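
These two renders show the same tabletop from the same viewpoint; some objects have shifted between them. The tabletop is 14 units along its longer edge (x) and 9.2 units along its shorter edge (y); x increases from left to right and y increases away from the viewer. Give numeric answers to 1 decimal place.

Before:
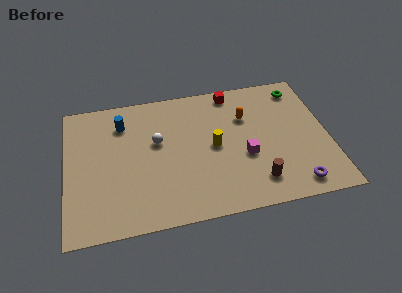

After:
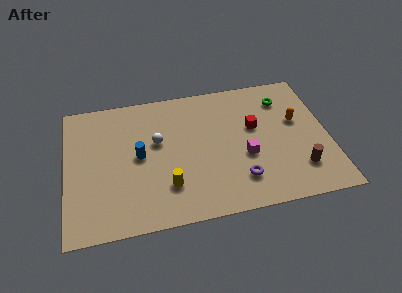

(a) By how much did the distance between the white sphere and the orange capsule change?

+2.6

They were about 4.9 units apart before and 7.5 after — 2.6 units further apart.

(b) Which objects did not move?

the white sphere and the magenta cube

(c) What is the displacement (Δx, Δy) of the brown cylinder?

(2.3, 0.4)

The brown cylinder started near (10.0, 1.8) and ended near (12.3, 2.2).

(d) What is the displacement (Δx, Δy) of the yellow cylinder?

(-2.6, -2.2)

From the two frames, the yellow cylinder sits at roughly (7.9, 4.6) before and (5.3, 2.4) after.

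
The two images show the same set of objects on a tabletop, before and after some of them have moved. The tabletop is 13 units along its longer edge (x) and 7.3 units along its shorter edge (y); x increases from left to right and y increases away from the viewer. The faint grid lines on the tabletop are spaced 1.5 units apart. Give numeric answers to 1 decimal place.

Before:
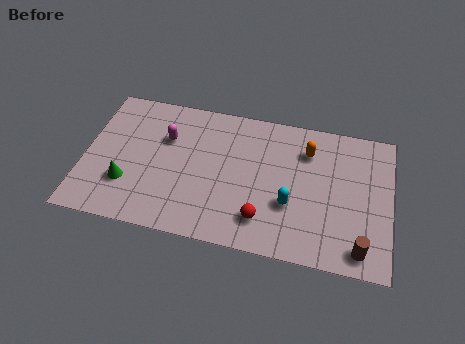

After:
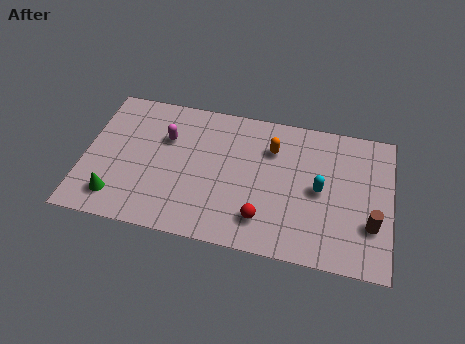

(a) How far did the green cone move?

0.9

The green cone was near (1.9, 2.2) before and (1.5, 1.4) after, so it travelled √(0.4² + 0.8²) ≈ 0.9 units.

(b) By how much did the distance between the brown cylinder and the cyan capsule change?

-0.8

The distance was about 3.4 in the first image and 2.6 in the second, so they moved 0.8 units closer together.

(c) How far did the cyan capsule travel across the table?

1.6

The cyan capsule moved from about (8.8, 2.6) to (10.0, 3.6), a distance of √(1.2² + 1.0²) ≈ 1.6.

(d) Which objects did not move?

the magenta capsule and the red sphere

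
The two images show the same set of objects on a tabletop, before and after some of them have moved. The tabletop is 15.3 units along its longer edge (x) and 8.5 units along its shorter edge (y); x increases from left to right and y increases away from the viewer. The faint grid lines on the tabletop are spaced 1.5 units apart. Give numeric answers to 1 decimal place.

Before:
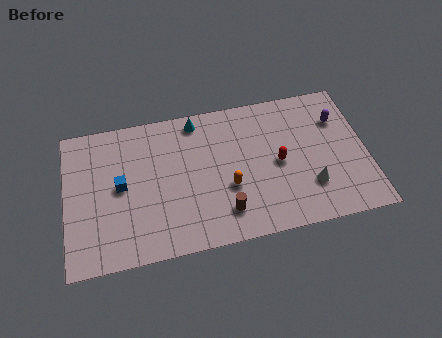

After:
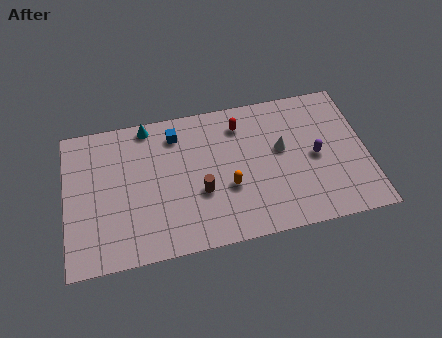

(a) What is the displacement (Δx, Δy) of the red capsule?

(-1.8, 2.7)

The red capsule was at about (10.8, 4.1) and moved to about (9.0, 6.8).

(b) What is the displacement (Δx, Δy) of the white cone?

(-1.3, 2.5)

The white cone started near (12.3, 2.4) and ended near (11.0, 4.9).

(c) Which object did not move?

the orange capsule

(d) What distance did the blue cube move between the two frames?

3.8

The blue cube was near (2.8, 4.4) before and (5.7, 6.9) after, so it travelled √(2.9² + 2.5²) ≈ 3.8 units.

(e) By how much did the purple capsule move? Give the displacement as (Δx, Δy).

(-1.3, -2.0)

The purple capsule started near (14.0, 6.1) and ended near (12.7, 4.1).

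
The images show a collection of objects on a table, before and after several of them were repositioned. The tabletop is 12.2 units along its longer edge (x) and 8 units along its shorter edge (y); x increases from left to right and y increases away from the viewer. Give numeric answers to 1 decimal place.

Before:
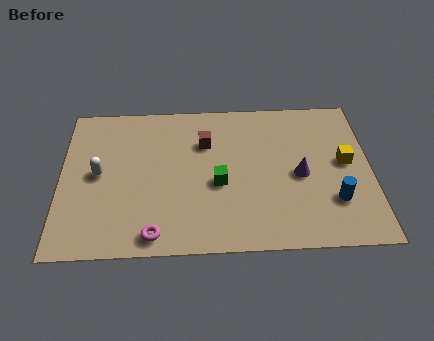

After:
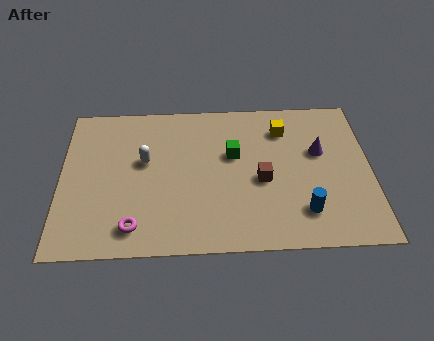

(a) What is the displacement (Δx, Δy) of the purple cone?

(0.8, 1.2)

The purple cone started near (9.4, 3.7) and ended near (10.2, 4.9).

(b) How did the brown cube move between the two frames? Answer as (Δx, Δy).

(2.2, -2.1)

The brown cube started near (5.7, 5.6) and ended near (7.9, 3.5).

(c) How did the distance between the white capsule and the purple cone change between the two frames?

-1.0

The distance was about 7.9 in the first image and 6.9 in the second, so they moved 1.0 units closer together.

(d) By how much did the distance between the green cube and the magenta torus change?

+1.8

They were about 3.5 units apart before and 5.3 after — 1.8 units further apart.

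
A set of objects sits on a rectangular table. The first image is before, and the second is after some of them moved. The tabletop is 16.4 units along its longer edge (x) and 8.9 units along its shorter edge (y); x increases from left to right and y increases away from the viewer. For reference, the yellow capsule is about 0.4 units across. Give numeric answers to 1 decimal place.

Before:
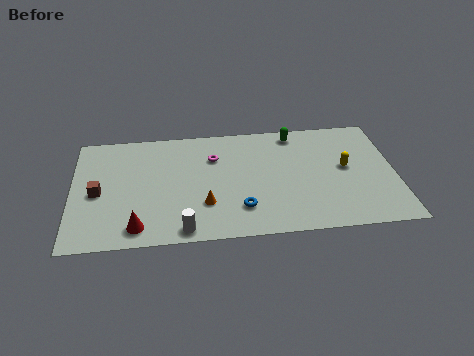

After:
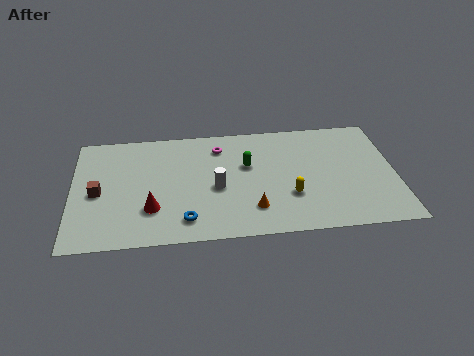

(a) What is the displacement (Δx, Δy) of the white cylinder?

(1.7, 3.0)

The white cylinder started near (5.6, 0.9) and ended near (7.3, 3.9).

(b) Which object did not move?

the brown cube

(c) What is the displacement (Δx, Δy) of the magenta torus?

(0.3, 0.8)

From the two frames, the magenta torus sits at roughly (7.2, 6.3) before and (7.5, 7.1) after.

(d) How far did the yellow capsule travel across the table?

3.5

The yellow capsule moved from about (13.9, 4.8) to (11.0, 2.9), a distance of √(2.9² + 1.9²) ≈ 3.5.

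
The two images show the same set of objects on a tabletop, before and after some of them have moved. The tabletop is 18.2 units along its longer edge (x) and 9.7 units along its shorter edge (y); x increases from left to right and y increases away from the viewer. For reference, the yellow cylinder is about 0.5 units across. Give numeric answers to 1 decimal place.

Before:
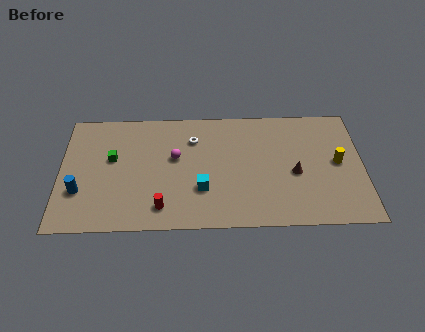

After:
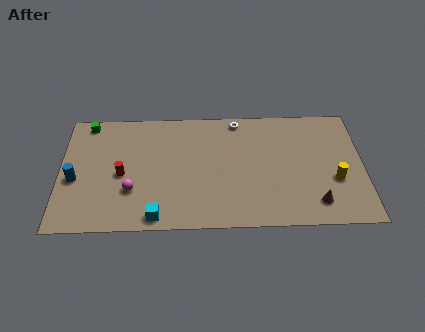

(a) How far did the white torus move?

3.1

The white torus was near (8.0, 7.2) before and (10.7, 8.7) after, so it travelled √(2.7² + 1.5²) ≈ 3.1 units.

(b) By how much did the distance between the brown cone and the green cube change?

+4.2

They were about 11.1 units apart before and 15.3 after — 4.2 units further apart.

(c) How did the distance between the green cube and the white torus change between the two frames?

+4.0

They were about 5.1 units apart before and 9.1 after — 4.0 units further apart.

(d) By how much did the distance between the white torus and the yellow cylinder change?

-1.3

The distance was about 9.0 in the first image and 7.7 in the second, so they moved 1.3 units closer together.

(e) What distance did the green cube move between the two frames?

3.4

The green cube moved from about (3.1, 5.7) to (1.6, 8.7), a distance of √(1.5² + 3.0²) ≈ 3.4.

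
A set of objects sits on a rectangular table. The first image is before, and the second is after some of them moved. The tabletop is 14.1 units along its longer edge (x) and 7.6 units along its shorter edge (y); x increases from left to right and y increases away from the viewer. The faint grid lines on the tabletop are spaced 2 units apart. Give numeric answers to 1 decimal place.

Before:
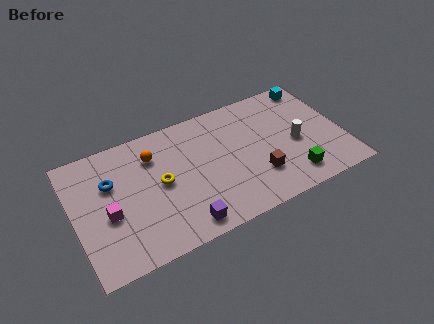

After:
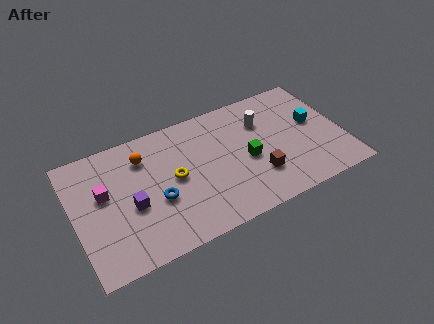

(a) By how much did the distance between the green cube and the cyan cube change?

-1.8

The distance was about 5.6 in the first image and 3.8 in the second, so they moved 1.8 units closer together.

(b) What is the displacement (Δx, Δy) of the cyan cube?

(-0.3, -2.4)

The cyan cube was at about (13.0, 6.7) and moved to about (12.7, 4.3).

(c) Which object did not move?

the brown cube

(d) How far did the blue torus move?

3.0

The blue torus was near (2.0, 5.0) before and (4.2, 3.0) after, so it travelled √(2.2² + 2.0²) ≈ 3.0 units.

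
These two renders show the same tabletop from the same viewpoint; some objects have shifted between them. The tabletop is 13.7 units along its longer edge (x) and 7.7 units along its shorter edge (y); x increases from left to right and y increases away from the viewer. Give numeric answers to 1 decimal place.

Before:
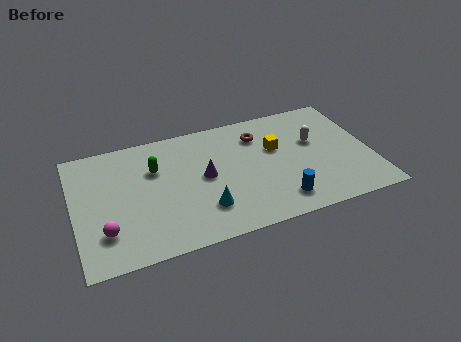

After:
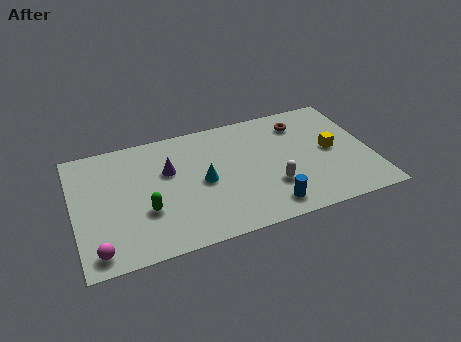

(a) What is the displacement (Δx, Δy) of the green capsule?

(-0.6, -2.5)

From the two frames, the green capsule sits at roughly (3.8, 5.2) before and (3.2, 2.7) after.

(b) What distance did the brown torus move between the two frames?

2.0

The brown torus moved from about (8.7, 5.9) to (10.7, 6.1), a distance of √(2.0² + 0.2²) ≈ 2.0.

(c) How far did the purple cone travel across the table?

1.8

From (6.0, 4.0) to (4.4, 4.9), the purple cone covered √(1.6² + 0.9²) ≈ 1.8 units.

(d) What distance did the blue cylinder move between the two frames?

0.5

From (9.2, 1.4) to (8.7, 1.2), the blue cylinder covered √(0.5² + 0.2²) ≈ 0.5 units.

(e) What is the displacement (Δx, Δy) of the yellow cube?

(2.5, -0.9)

From the two frames, the yellow cube sits at roughly (9.4, 4.8) before and (11.9, 3.9) after.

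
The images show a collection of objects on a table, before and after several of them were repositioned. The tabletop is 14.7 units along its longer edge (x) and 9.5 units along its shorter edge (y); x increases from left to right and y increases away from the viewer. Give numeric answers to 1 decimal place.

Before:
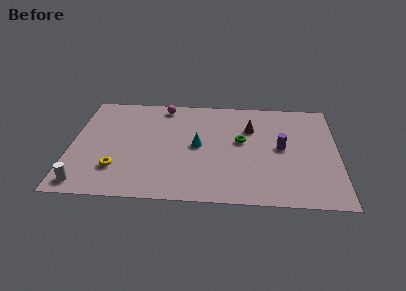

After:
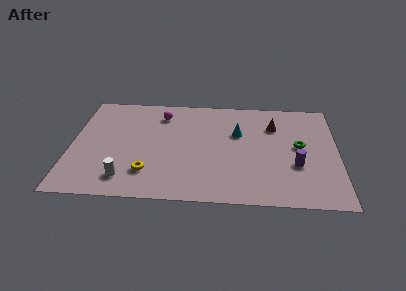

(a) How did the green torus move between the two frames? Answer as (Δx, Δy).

(3.2, -0.3)

From the two frames, the green torus sits at roughly (9.4, 5.4) before and (12.6, 5.1) after.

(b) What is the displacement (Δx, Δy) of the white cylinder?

(2.2, 0.6)

The white cylinder started near (0.9, 1.1) and ended near (3.1, 1.7).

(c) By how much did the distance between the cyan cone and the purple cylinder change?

-0.4

The distance was about 4.6 in the first image and 4.2 in the second, so they moved 0.4 units closer together.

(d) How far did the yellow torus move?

1.7

The yellow torus moved from about (2.6, 2.5) to (4.3, 2.3), a distance of √(1.7² + 0.2²) ≈ 1.7.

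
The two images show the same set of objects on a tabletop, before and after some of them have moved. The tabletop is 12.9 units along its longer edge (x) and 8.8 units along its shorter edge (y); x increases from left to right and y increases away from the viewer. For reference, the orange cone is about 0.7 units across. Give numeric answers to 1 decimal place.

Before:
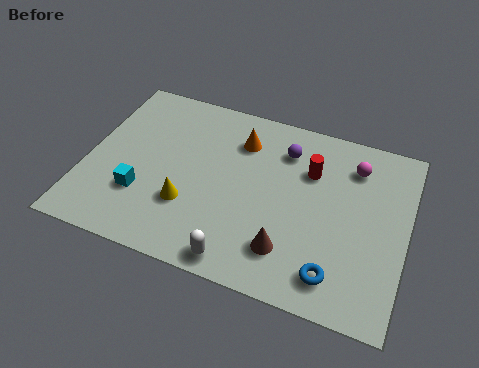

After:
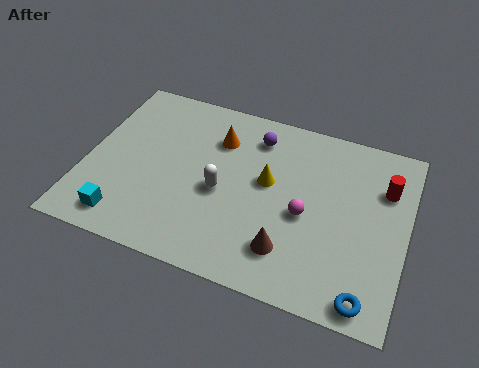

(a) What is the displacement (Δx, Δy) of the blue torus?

(1.3, -0.6)

The blue torus started near (10.3, 1.5) and ended near (11.6, 0.9).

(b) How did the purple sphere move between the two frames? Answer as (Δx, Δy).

(-1.2, 0.3)

From the two frames, the purple sphere sits at roughly (7.8, 6.8) before and (6.6, 7.1) after.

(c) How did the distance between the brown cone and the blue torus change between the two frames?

+1.4

The distance was about 2.0 in the first image and 3.4 in the second, so they moved 1.4 units further apart.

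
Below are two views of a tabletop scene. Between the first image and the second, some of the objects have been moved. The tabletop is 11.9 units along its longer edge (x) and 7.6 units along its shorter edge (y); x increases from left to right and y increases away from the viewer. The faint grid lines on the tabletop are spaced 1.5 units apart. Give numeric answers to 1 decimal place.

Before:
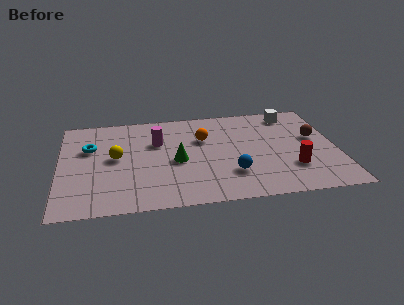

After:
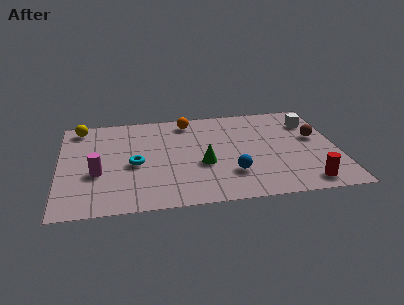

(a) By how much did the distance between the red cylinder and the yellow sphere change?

+3.3

Before: roughly 7.7 units apart; after: 11.0. That's 3.3 units further apart.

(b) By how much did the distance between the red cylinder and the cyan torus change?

-1.4

Before: roughly 9.0 units apart; after: 7.6. That's 1.4 units closer together.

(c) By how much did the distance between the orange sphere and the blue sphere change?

+1.6

They were about 3.1 units apart before and 4.7 after — 1.6 units further apart.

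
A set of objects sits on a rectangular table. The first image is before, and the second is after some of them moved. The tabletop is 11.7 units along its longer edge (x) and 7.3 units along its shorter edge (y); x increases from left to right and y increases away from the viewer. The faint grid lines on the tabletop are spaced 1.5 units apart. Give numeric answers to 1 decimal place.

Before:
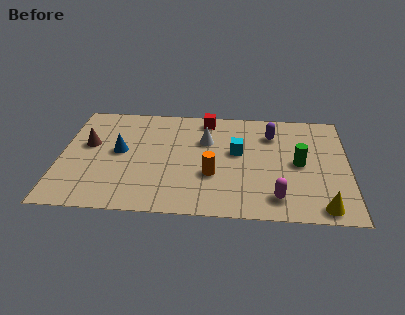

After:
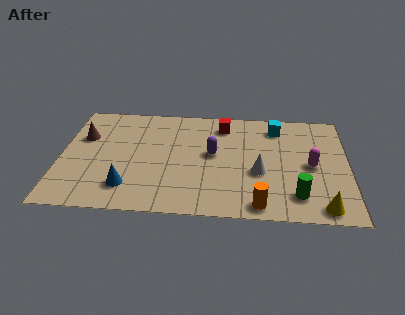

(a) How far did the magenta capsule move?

2.6

From (8.8, 1.3) to (10.2, 3.5), the magenta capsule covered √(1.4² + 2.2²) ≈ 2.6 units.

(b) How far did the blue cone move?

2.3

The blue cone was near (2.4, 3.9) before and (2.8, 1.6) after, so it travelled √(0.4² + 2.3²) ≈ 2.3 units.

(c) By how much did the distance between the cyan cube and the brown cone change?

+1.9

Before: roughly 6.1 units apart; after: 8.0. That's 1.9 units further apart.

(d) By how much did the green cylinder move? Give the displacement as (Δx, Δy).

(-0.1, -2.1)

The green cylinder started near (9.7, 3.6) and ended near (9.6, 1.5).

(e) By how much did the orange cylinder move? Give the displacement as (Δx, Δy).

(1.9, -1.8)

The orange cylinder was at about (6.2, 2.6) and moved to about (8.1, 0.8).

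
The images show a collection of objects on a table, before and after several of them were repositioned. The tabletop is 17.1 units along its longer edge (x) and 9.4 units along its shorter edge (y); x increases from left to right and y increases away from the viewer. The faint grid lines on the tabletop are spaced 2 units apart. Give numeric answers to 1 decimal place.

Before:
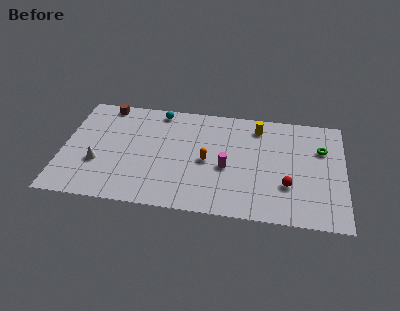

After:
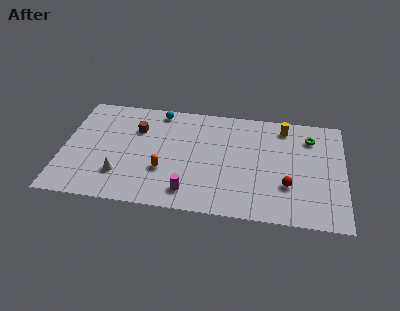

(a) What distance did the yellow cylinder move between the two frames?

1.6

The yellow cylinder moved from about (11.8, 7.8) to (13.4, 8.0), a distance of √(1.6² + 0.2²) ≈ 1.6.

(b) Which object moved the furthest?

the magenta cylinder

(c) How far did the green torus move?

1.1

From (15.7, 6.4) to (15.0, 7.3), the green torus covered √(0.7² + 0.9²) ≈ 1.1 units.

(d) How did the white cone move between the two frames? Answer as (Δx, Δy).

(1.4, -0.8)

From the two frames, the white cone sits at roughly (2.2, 3.3) before and (3.6, 2.5) after.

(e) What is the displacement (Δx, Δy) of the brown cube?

(2.0, -1.9)

From the two frames, the brown cube sits at roughly (2.4, 8.5) before and (4.4, 6.6) after.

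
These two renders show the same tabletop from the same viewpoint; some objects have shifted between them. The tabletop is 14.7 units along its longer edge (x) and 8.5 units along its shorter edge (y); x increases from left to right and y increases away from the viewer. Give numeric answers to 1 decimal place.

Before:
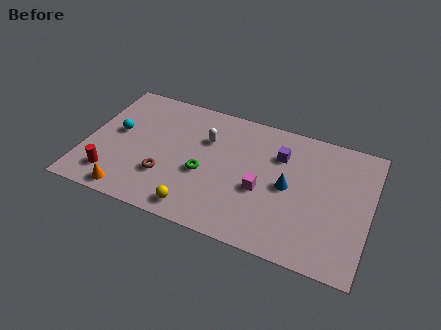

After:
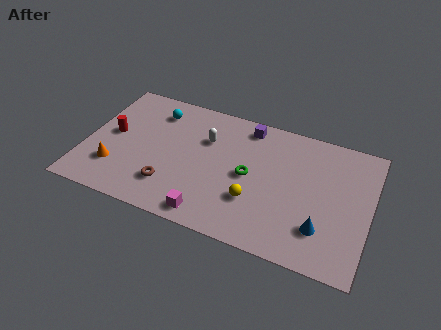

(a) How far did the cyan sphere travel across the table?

2.8

From (1.5, 4.7) to (3.3, 6.8), the cyan sphere covered √(1.8² + 2.1²) ≈ 2.8 units.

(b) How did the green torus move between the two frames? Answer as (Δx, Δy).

(2.3, 0.7)

The green torus was at about (6.2, 3.5) and moved to about (8.5, 4.2).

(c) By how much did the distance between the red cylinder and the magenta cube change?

-1.3

Before: roughly 7.8 units apart; after: 6.5. That's 1.3 units closer together.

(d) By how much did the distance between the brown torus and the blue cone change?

+1.4

Before: roughly 6.4 units apart; after: 7.8. That's 1.4 units further apart.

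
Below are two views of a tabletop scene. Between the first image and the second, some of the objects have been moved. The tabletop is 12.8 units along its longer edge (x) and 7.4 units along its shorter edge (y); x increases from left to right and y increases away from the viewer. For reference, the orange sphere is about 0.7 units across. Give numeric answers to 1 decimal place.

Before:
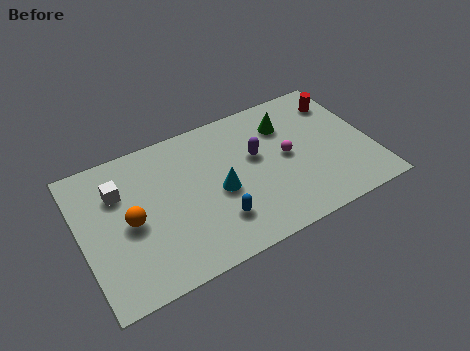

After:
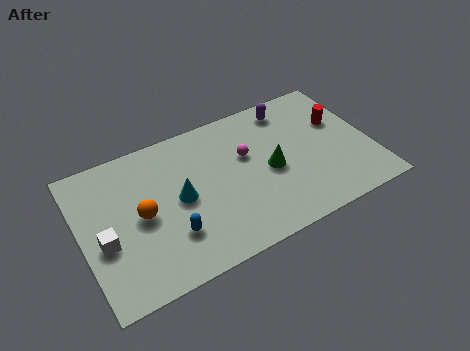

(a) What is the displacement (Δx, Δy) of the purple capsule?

(1.8, 1.9)

From the two frames, the purple capsule sits at roughly (7.8, 4.4) before and (9.6, 6.3) after.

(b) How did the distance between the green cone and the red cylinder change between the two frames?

+1.0

They were about 2.5 units apart before and 3.5 after — 1.0 units further apart.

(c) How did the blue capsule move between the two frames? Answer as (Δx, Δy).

(-2.0, 0.2)

From the two frames, the blue capsule sits at roughly (5.7, 1.9) before and (3.7, 2.1) after.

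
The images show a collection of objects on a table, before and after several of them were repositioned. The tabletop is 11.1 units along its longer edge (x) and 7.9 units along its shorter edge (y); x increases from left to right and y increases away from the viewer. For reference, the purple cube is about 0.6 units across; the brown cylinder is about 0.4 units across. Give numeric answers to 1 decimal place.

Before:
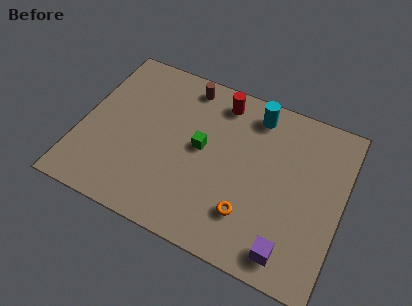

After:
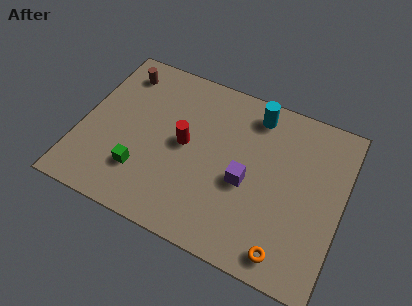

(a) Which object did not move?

the cyan cylinder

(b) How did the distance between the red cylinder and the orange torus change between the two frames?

+0.6

The distance was about 5.0 in the first image and 5.6 in the second, so they moved 0.6 units further apart.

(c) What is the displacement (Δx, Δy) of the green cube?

(-2.3, -2.1)

The green cube was at about (5.1, 4.2) and moved to about (2.8, 2.1).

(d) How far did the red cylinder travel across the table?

2.9

From (5.6, 6.7) to (4.4, 4.1), the red cylinder covered √(1.2² + 2.6²) ≈ 2.9 units.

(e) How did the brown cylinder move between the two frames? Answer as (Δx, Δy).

(-2.8, -0.4)

The brown cylinder was at about (4.1, 6.9) and moved to about (1.3, 6.5).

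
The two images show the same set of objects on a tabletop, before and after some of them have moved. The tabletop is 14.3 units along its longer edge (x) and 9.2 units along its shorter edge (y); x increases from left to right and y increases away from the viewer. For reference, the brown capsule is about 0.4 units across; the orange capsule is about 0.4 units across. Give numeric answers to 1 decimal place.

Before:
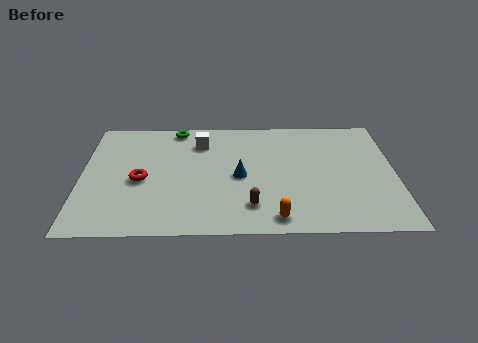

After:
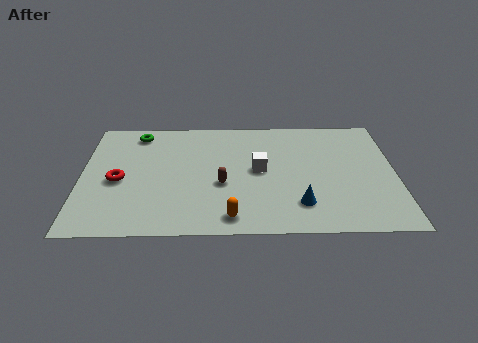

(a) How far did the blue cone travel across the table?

3.5

The blue cone was near (7.2, 4.3) before and (9.9, 2.1) after, so it travelled √(2.7² + 2.2²) ≈ 3.5 units.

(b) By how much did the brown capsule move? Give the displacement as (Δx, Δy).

(-1.3, 1.7)

From the two frames, the brown capsule sits at roughly (7.7, 2.0) before and (6.4, 3.7) after.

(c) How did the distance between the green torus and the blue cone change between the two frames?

+4.5

The distance was about 4.9 in the first image and 9.4 in the second, so they moved 4.5 units further apart.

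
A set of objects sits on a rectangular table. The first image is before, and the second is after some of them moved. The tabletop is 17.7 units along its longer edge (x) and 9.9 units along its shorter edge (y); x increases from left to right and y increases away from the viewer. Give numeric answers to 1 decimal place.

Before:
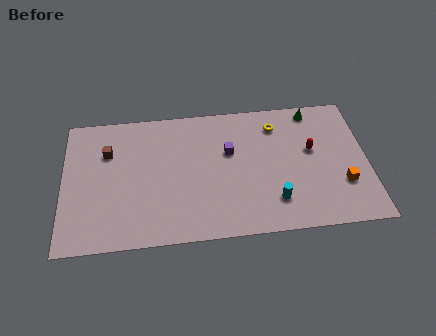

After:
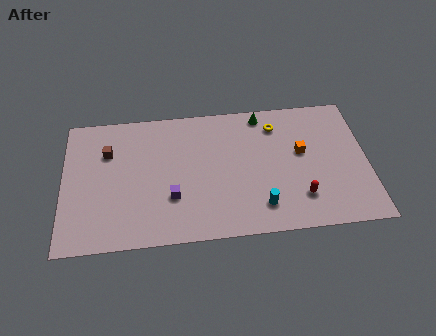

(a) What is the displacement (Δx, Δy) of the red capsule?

(-0.8, -3.4)

The red capsule was at about (14.5, 5.8) and moved to about (13.7, 2.4).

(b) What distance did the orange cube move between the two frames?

3.5

From (16.2, 3.1) to (13.9, 5.7), the orange cube covered √(2.3² + 2.6²) ≈ 3.5 units.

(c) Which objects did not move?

the brown cube and the yellow torus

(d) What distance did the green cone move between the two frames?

3.0

The green cone was near (14.7, 8.8) before and (11.7, 8.8) after, so it travelled √(3.0² + 0.0²) ≈ 3.0 units.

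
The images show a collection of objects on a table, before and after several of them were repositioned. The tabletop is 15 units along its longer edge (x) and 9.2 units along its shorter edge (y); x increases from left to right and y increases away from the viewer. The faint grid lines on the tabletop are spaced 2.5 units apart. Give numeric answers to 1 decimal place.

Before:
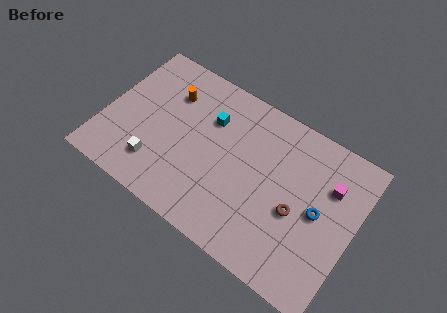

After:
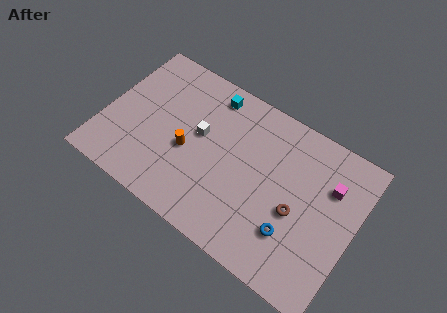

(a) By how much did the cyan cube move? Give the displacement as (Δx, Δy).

(-0.2, 1.5)

The cyan cube started near (6.0, 6.4) and ended near (5.8, 7.9).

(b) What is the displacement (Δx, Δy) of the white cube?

(2.1, 3.1)

The white cube was at about (3.5, 2.1) and moved to about (5.6, 5.2).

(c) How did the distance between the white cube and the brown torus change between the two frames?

-2.2

They were about 8.4 units apart before and 6.2 after — 2.2 units closer together.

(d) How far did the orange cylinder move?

3.2

The orange cylinder was near (3.5, 6.7) before and (5.1, 3.9) after, so it travelled √(1.6² + 2.8²) ≈ 3.2 units.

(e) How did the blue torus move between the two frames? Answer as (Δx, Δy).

(-1.2, -2.0)

From the two frames, the blue torus sits at roughly (12.9, 4.6) before and (11.7, 2.6) after.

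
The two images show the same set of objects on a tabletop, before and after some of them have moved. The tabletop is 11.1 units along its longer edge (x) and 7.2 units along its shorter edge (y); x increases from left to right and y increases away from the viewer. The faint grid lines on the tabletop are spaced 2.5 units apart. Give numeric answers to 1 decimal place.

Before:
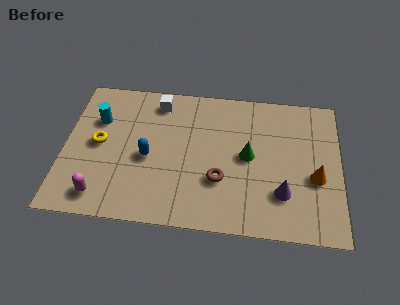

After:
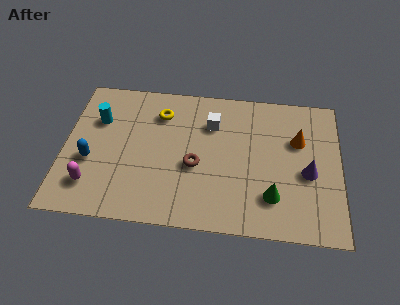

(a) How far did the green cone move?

2.1

The green cone was near (7.4, 3.7) before and (8.4, 1.8) after, so it travelled √(1.0² + 1.9²) ≈ 2.1 units.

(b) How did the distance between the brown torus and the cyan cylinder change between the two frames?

-1.2

Before: roughly 5.6 units apart; after: 4.4. That's 1.2 units closer together.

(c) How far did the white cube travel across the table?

2.4

The white cube was near (3.7, 6.1) before and (5.9, 5.2) after, so it travelled √(2.2² + 0.9²) ≈ 2.4 units.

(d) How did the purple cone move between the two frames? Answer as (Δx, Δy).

(1.0, 1.1)

The purple cone was at about (8.8, 2.0) and moved to about (9.8, 3.1).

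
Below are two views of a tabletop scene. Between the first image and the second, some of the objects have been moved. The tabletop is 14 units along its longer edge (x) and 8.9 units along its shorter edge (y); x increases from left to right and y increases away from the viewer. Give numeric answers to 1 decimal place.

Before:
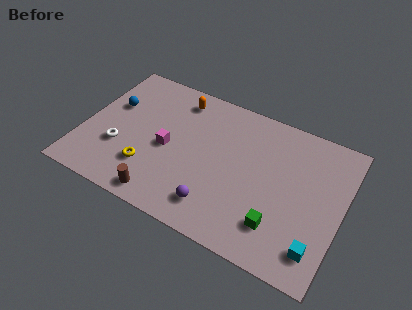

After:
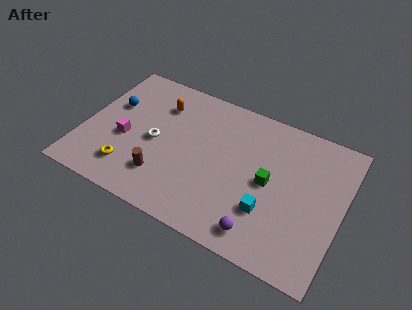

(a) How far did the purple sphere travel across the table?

2.5

From (7.6, 1.7) to (10.1, 1.3), the purple sphere covered √(2.5² + 0.4²) ≈ 2.5 units.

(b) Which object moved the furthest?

the cyan cube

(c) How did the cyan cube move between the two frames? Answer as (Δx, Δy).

(-2.7, 1.0)

The cyan cube started near (13.0, 1.7) and ended near (10.3, 2.7).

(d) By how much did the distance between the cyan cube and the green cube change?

-0.4

The distance was about 2.1 in the first image and 1.7 in the second, so they moved 0.4 units closer together.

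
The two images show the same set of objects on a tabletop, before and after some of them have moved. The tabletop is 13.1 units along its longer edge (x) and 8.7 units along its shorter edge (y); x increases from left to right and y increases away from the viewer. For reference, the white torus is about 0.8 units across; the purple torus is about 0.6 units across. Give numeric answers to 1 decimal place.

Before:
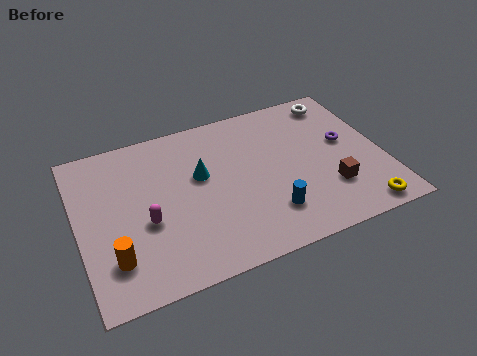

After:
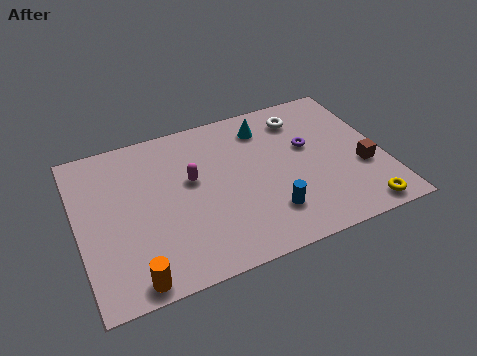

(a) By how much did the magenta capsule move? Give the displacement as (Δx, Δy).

(2.1, 1.6)

The magenta capsule was at about (2.8, 3.5) and moved to about (4.9, 5.1).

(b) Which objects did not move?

the yellow torus and the blue cylinder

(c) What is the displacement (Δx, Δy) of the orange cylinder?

(0.7, -1.3)

The orange cylinder started near (1.3, 2.1) and ended near (2.0, 0.8).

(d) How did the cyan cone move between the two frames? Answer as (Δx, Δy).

(3.0, 1.8)

From the two frames, the cyan cone sits at roughly (5.3, 5.2) before and (8.3, 7.0) after.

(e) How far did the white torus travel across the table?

1.8

The white torus was near (11.6, 7.5) before and (9.9, 7.0) after, so it travelled √(1.7² + 0.5²) ≈ 1.8 units.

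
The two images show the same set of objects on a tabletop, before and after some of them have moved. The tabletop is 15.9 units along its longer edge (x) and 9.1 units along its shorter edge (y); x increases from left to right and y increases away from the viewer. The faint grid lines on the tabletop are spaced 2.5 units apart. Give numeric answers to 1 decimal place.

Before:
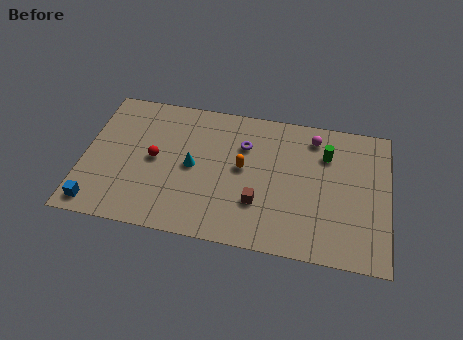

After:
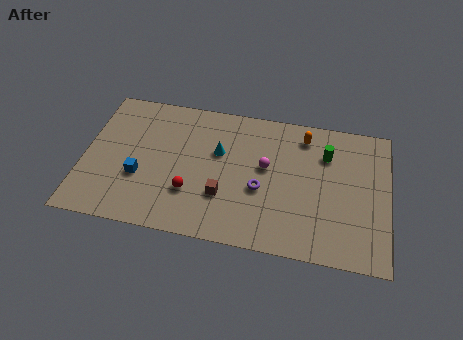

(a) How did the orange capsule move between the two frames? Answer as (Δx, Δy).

(3.1, 2.7)

The orange capsule was at about (8.3, 4.9) and moved to about (11.4, 7.6).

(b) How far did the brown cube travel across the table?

1.8

The brown cube moved from about (9.2, 2.8) to (7.4, 2.9), a distance of √(1.8² + 0.1²) ≈ 1.8.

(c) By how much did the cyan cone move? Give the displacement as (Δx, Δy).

(1.3, 1.2)

The cyan cone started near (5.7, 4.5) and ended near (7.0, 5.7).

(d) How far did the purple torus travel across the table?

2.9

From (8.3, 6.4) to (9.3, 3.7), the purple torus covered √(1.0² + 2.7²) ≈ 2.9 units.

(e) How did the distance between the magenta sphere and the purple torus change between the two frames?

-2.3

The distance was about 3.8 in the first image and 1.5 in the second, so they moved 2.3 units closer together.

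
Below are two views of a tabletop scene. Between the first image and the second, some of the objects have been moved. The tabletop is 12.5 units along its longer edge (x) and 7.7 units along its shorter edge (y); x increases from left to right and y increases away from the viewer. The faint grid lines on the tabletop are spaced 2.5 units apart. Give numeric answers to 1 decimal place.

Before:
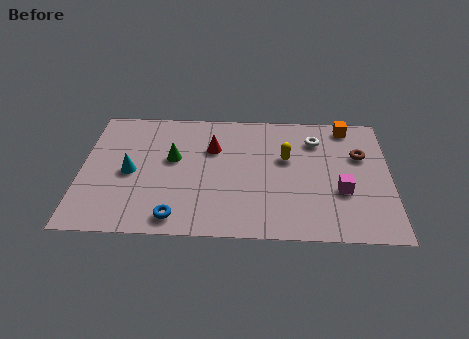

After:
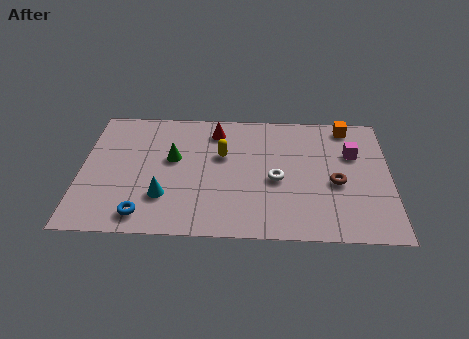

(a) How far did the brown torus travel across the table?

2.0

From (11.3, 5.0) to (10.3, 3.3), the brown torus covered √(1.0² + 1.7²) ≈ 2.0 units.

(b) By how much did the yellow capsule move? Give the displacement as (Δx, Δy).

(-2.6, 0.1)

The yellow capsule started near (8.3, 4.7) and ended near (5.7, 4.8).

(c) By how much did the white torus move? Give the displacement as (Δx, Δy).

(-1.6, -2.5)

From the two frames, the white torus sits at roughly (9.5, 5.9) before and (7.9, 3.4) after.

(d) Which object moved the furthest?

the white torus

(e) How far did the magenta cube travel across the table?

2.4

From (10.5, 2.8) to (11.0, 5.1), the magenta cube covered √(0.5² + 2.3²) ≈ 2.4 units.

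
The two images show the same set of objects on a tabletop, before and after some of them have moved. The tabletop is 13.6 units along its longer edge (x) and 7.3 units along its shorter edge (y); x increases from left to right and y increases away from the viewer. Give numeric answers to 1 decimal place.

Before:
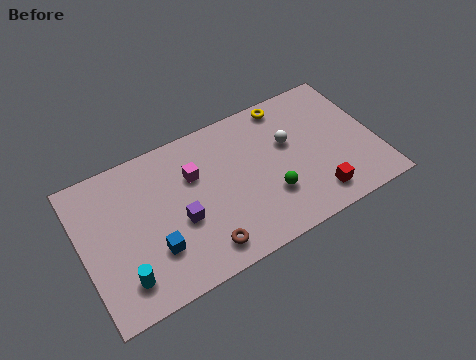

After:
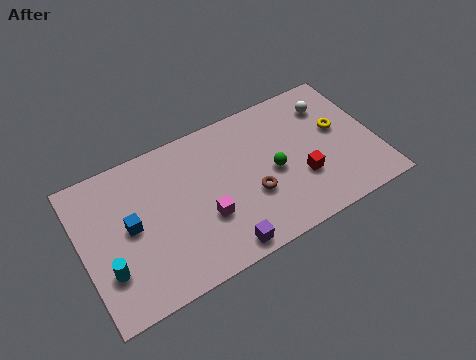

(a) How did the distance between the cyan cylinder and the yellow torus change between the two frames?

+1.5

They were about 9.7 units apart before and 11.2 after — 1.5 units further apart.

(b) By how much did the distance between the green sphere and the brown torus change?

-2.2

They were about 3.5 units apart before and 1.3 after — 2.2 units closer together.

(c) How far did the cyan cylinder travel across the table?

0.9

From (1.6, 1.5) to (1.0, 2.2), the cyan cylinder covered √(0.6² + 0.7²) ≈ 0.9 units.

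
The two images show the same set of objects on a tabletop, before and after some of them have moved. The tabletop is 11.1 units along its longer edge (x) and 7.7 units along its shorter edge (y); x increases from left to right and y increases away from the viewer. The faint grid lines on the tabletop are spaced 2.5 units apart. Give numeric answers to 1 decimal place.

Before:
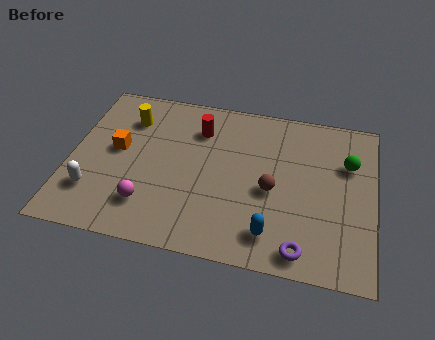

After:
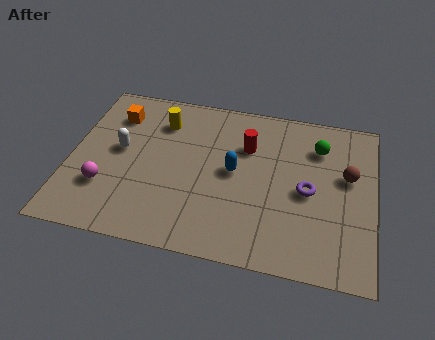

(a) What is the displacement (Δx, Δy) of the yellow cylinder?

(1.2, 0.1)

The yellow cylinder was at about (2.0, 5.8) and moved to about (3.2, 5.9).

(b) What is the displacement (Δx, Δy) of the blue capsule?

(-1.5, 2.6)

The blue capsule was at about (7.5, 1.4) and moved to about (6.0, 4.0).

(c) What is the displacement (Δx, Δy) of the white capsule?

(0.8, 2.2)

The white capsule was at about (1.0, 2.0) and moved to about (1.8, 4.2).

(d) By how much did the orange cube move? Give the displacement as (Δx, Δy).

(-0.2, 1.7)

The orange cube was at about (1.7, 4.2) and moved to about (1.5, 5.9).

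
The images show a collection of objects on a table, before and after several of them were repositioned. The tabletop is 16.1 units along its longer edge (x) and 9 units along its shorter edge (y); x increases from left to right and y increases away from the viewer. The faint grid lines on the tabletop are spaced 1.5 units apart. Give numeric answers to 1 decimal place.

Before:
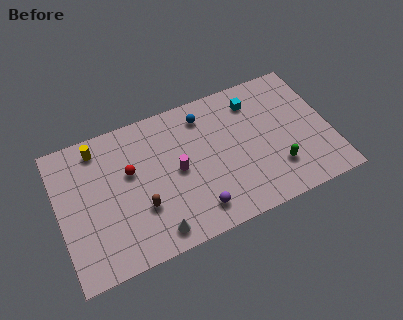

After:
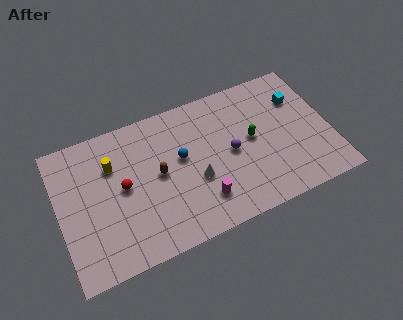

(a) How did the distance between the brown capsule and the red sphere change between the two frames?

-0.4

They were about 2.5 units apart before and 2.1 after — 0.4 units closer together.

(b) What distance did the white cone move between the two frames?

3.5

The white cone was near (5.3, 1.2) before and (8.0, 3.5) after, so it travelled √(2.7² + 2.3²) ≈ 3.5 units.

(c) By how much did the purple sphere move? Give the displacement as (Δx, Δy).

(2.4, 2.8)

The purple sphere was at about (7.8, 1.6) and moved to about (10.2, 4.4).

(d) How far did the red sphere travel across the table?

0.9

The red sphere moved from about (4.3, 5.5) to (3.8, 4.7), a distance of √(0.5² + 0.8²) ≈ 0.9.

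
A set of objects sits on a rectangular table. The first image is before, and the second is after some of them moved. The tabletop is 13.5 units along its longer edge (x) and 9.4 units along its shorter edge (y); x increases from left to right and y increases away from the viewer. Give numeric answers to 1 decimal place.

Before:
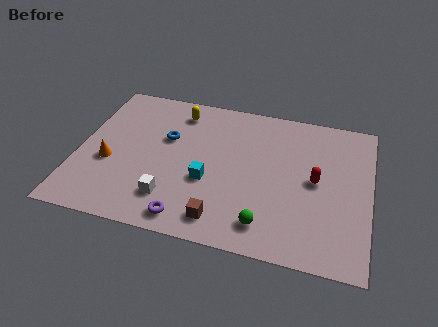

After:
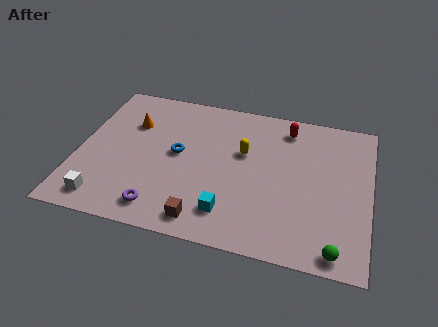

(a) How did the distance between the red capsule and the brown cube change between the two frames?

+2.2

The distance was about 5.3 in the first image and 7.5 in the second, so they moved 2.2 units further apart.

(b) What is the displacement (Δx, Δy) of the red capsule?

(-1.5, 3.1)

The red capsule was at about (11.0, 4.8) and moved to about (9.5, 7.9).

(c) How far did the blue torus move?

1.1

The blue torus was near (4.0, 5.9) before and (4.6, 5.0) after, so it travelled √(0.6² + 0.9²) ≈ 1.1 units.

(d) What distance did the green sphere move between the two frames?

3.3

The green sphere was near (8.9, 1.6) before and (12.1, 0.9) after, so it travelled √(3.2² + 0.7²) ≈ 3.3 units.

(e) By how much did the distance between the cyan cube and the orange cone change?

+2.1

They were about 4.6 units apart before and 6.7 after — 2.1 units further apart.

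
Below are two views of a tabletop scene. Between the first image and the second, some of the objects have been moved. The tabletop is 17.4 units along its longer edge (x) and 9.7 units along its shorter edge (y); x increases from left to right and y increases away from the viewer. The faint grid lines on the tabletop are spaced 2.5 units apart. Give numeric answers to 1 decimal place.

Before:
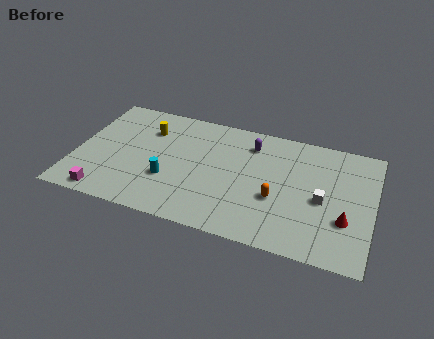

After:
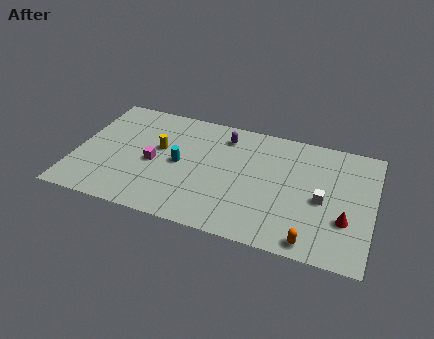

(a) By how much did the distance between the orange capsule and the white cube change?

+0.7

They were about 2.7 units apart before and 3.4 after — 0.7 units further apart.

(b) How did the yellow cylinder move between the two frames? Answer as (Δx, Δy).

(0.8, -1.4)

The yellow cylinder was at about (4.0, 7.1) and moved to about (4.8, 5.7).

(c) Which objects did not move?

the white cube and the red cone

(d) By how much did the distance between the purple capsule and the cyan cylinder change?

-2.4

They were about 6.3 units apart before and 3.9 after — 2.4 units closer together.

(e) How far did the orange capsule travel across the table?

3.5

The orange capsule moved from about (11.9, 3.7) to (14.1, 1.0), a distance of √(2.2² + 2.7²) ≈ 3.5.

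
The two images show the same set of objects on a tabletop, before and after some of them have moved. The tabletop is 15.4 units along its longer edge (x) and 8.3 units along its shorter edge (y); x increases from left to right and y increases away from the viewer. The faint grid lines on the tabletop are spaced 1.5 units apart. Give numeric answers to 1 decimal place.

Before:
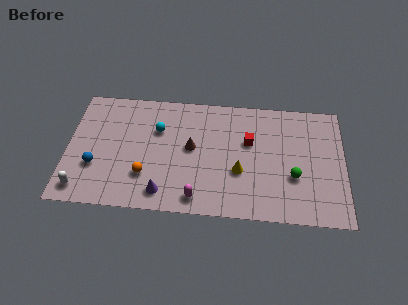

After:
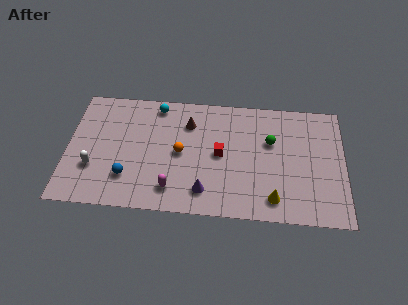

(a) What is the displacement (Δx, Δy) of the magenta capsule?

(-1.4, 0.5)

The magenta capsule started near (7.3, 1.1) and ended near (5.9, 1.6).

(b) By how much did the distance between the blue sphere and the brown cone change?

-0.4

They were about 5.6 units apart before and 5.2 after — 0.4 units closer together.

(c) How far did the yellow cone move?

2.5

The yellow cone moved from about (9.6, 3.1) to (11.5, 1.4), a distance of √(1.9² + 1.7²) ≈ 2.5.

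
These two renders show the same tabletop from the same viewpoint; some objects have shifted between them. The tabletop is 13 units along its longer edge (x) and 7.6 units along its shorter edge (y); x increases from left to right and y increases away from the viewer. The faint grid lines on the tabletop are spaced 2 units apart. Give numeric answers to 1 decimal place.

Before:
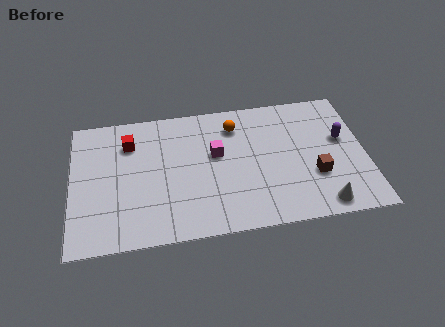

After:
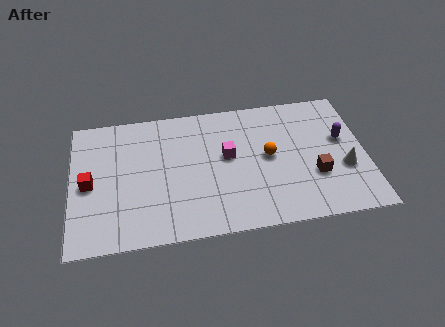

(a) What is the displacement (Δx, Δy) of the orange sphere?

(1.4, -2.0)

The orange sphere was at about (7.3, 6.0) and moved to about (8.7, 4.0).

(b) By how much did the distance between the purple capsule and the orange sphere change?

-1.6

Before: roughly 4.9 units apart; after: 3.3. That's 1.6 units closer together.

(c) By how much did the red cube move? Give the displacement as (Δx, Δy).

(-1.8, -2.1)

The red cube started near (2.6, 5.7) and ended near (0.8, 3.6).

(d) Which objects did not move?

the purple capsule and the brown cube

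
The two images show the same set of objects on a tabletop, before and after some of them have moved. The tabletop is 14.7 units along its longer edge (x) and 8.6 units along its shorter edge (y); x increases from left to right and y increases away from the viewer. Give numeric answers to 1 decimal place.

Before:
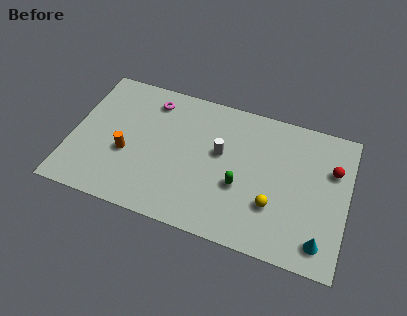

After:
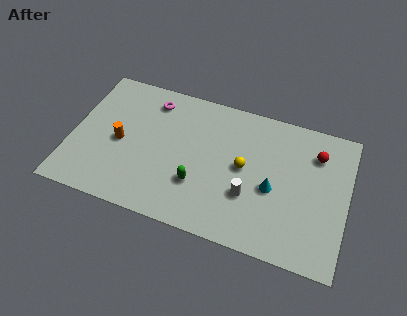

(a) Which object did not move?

the magenta torus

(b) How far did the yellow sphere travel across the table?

2.5

The yellow sphere moved from about (10.9, 2.7) to (9.2, 4.5), a distance of √(1.7² + 1.8²) ≈ 2.5.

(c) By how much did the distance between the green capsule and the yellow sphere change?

+1.0

Before: roughly 1.9 units apart; after: 2.9. That's 1.0 units further apart.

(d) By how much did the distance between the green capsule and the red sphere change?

+1.8

They were about 5.3 units apart before and 7.1 after — 1.8 units further apart.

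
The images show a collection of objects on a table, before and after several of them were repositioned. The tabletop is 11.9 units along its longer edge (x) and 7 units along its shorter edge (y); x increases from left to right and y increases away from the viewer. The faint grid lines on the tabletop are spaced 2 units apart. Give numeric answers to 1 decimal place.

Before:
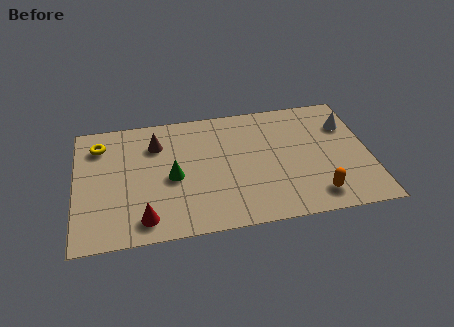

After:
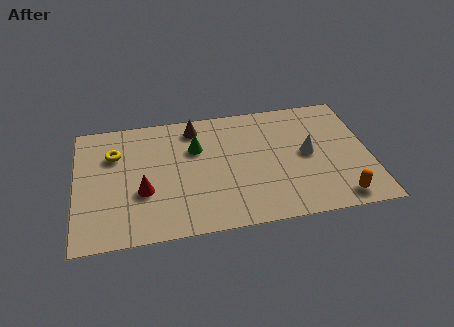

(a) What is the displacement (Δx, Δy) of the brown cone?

(1.6, 0.7)

The brown cone was at about (3.3, 5.2) and moved to about (4.9, 5.9).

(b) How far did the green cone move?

1.8

The green cone moved from about (3.9, 3.2) to (4.9, 4.7), a distance of √(1.0² + 1.5²) ≈ 1.8.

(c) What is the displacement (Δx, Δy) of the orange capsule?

(0.9, -0.3)

The orange capsule was at about (9.6, 1.2) and moved to about (10.5, 0.9).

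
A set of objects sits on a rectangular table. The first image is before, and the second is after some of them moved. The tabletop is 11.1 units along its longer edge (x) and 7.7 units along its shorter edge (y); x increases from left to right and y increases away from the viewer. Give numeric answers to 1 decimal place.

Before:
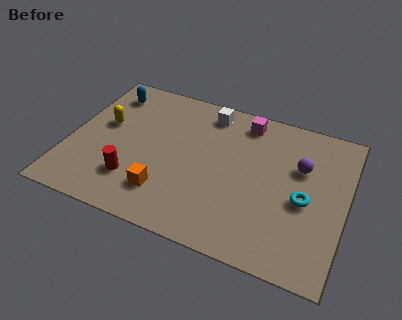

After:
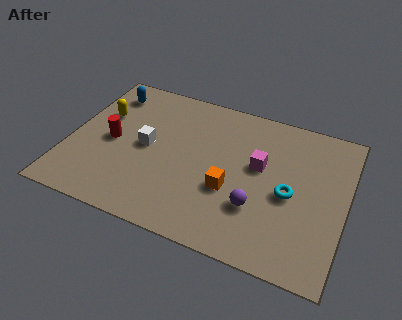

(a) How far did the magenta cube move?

2.2

The magenta cube moved from about (6.8, 6.6) to (7.6, 4.5), a distance of √(0.8² + 2.1²) ≈ 2.2.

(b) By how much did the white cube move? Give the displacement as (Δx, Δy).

(-2.2, -2.7)

The white cube was at about (5.3, 6.6) and moved to about (3.1, 3.9).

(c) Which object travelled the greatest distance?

the white cube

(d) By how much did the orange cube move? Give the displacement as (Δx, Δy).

(2.5, 1.1)

From the two frames, the orange cube sits at roughly (4.1, 1.8) before and (6.6, 2.9) after.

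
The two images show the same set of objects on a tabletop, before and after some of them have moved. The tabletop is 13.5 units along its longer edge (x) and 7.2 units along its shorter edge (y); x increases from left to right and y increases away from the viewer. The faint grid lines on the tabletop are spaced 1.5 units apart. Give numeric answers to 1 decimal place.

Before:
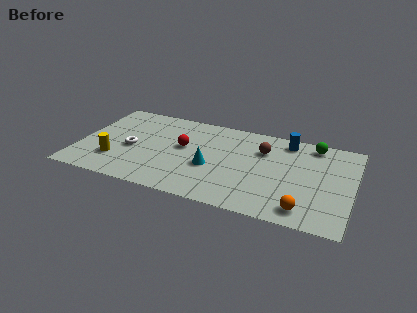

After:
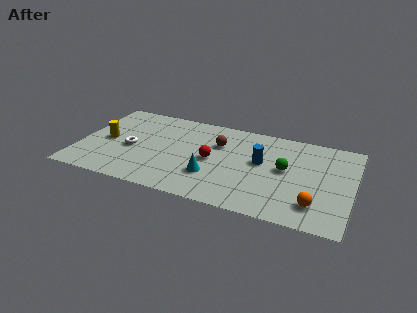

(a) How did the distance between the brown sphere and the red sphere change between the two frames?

-2.6

They were about 4.0 units apart before and 1.4 after — 2.6 units closer together.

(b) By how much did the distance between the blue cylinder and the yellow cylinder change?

-1.5

The distance was about 9.2 in the first image and 7.7 in the second, so they moved 1.5 units closer together.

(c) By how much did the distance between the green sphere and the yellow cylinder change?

-1.5

They were about 10.4 units apart before and 8.9 after — 1.5 units closer together.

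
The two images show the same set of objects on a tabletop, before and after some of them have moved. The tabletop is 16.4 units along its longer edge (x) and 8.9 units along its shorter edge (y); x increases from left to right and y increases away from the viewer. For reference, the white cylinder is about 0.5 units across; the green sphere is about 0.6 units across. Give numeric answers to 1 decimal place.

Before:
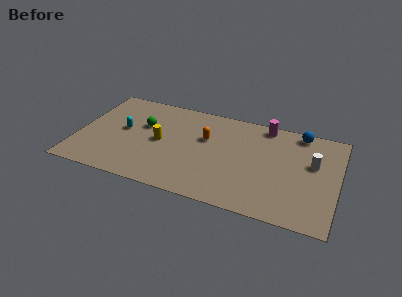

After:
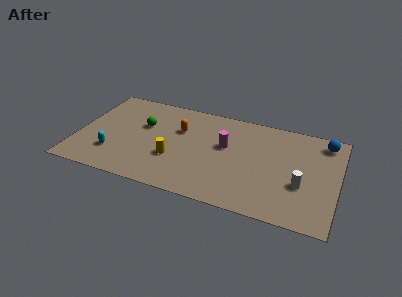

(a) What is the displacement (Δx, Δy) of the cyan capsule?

(-0.4, -2.4)

The cyan capsule was at about (2.8, 4.8) and moved to about (2.4, 2.4).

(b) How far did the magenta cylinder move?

3.5

From (11.6, 8.0) to (9.3, 5.3), the magenta cylinder covered √(2.3² + 2.7²) ≈ 3.5 units.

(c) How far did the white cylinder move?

2.2

From (14.8, 5.4) to (14.2, 3.3), the white cylinder covered √(0.6² + 2.1²) ≈ 2.2 units.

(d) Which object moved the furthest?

the magenta cylinder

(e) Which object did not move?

the green sphere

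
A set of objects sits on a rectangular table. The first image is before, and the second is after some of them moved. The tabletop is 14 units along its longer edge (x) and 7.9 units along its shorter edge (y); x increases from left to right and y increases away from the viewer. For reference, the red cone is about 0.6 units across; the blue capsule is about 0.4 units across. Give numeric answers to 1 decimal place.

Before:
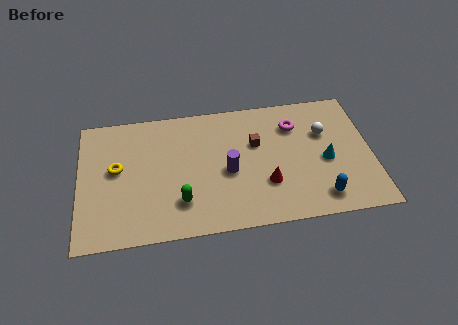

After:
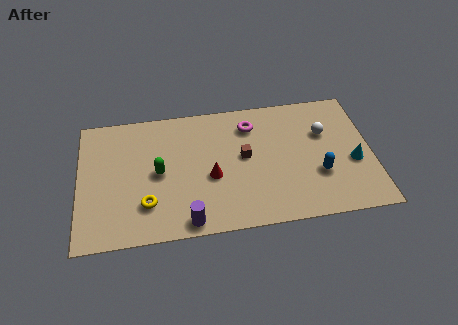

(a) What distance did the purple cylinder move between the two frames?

3.4

From (7.1, 3.5) to (5.1, 0.8), the purple cylinder covered √(2.0² + 2.7²) ≈ 3.4 units.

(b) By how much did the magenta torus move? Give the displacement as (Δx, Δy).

(-2.1, 0.3)

From the two frames, the magenta torus sits at roughly (10.4, 5.9) before and (8.3, 6.2) after.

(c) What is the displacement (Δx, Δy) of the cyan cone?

(1.3, -0.3)

The cyan cone started near (11.8, 3.5) and ended near (13.1, 3.2).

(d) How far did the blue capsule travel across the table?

1.4

From (11.4, 1.3) to (11.4, 2.7), the blue capsule covered √(0.0² + 1.4²) ≈ 1.4 units.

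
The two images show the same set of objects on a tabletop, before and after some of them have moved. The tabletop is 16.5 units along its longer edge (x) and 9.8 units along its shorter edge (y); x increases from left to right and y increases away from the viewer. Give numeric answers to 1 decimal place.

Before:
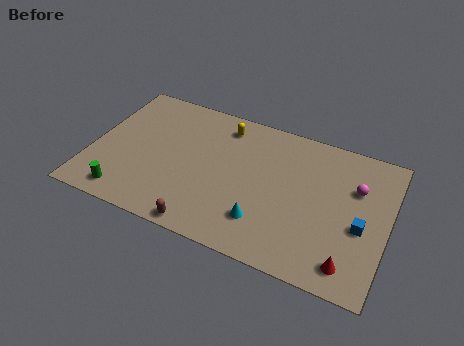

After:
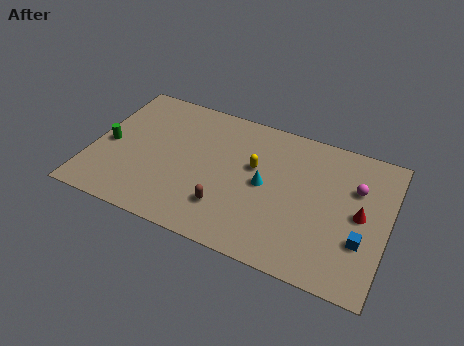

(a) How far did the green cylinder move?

3.5

From (2.3, 1.3) to (0.9, 4.5), the green cylinder covered √(1.4² + 3.2²) ≈ 3.5 units.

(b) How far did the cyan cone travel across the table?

2.5

The cyan cone moved from about (9.9, 2.4) to (9.7, 4.9), a distance of √(0.2² + 2.5²) ≈ 2.5.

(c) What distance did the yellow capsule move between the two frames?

3.0

The yellow capsule was near (7.0, 8.2) before and (9.0, 5.9) after, so it travelled √(2.0² + 2.3²) ≈ 3.0 units.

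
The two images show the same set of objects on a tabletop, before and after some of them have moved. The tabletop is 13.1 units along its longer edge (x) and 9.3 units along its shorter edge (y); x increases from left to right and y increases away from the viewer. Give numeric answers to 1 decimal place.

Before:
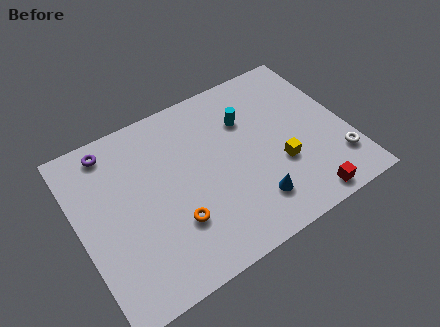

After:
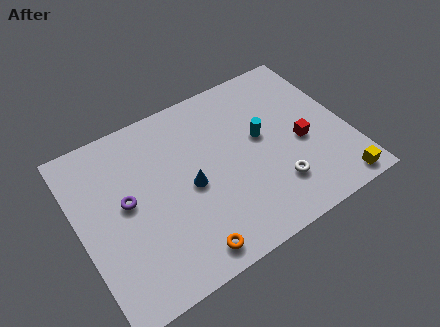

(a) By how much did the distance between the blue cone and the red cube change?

+2.9

The distance was about 2.6 in the first image and 5.5 in the second, so they moved 2.9 units further apart.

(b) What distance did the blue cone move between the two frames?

3.5

The blue cone moved from about (8.0, 2.0) to (5.3, 4.3), a distance of √(2.7² + 2.3²) ≈ 3.5.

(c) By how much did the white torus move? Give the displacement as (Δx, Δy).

(-3.1, 0.1)

From the two frames, the white torus sits at roughly (12.3, 2.2) before and (9.2, 2.3) after.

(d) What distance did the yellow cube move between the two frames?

3.4

The yellow cube moved from about (9.6, 3.3) to (12.0, 0.9), a distance of √(2.4² + 2.4²) ≈ 3.4.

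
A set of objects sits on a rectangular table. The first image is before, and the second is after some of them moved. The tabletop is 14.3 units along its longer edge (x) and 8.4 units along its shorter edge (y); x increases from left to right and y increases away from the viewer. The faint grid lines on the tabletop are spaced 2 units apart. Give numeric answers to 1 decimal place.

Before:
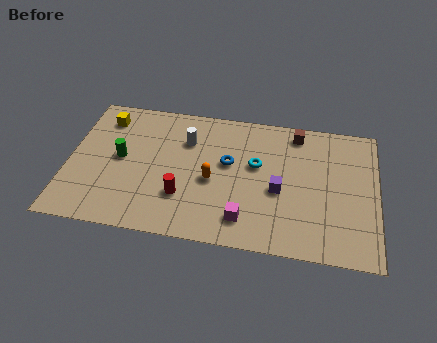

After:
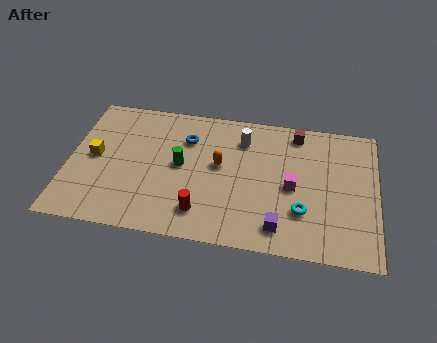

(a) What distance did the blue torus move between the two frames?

2.3

From (7.4, 4.9) to (5.4, 6.1), the blue torus covered √(2.0² + 1.2²) ≈ 2.3 units.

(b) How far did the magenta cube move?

3.1

From (8.3, 1.6) to (10.4, 3.9), the magenta cube covered √(2.1² + 2.3²) ≈ 3.1 units.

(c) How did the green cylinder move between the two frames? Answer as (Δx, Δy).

(2.8, 0.0)

The green cylinder started near (2.4, 4.4) and ended near (5.2, 4.4).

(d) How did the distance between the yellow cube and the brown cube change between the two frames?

+0.8

The distance was about 9.0 in the first image and 9.8 in the second, so they moved 0.8 units further apart.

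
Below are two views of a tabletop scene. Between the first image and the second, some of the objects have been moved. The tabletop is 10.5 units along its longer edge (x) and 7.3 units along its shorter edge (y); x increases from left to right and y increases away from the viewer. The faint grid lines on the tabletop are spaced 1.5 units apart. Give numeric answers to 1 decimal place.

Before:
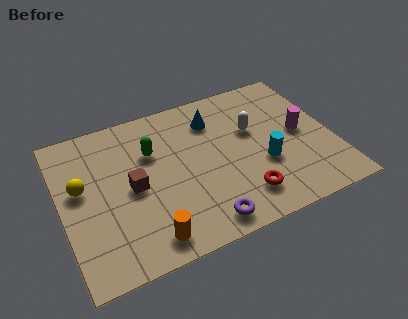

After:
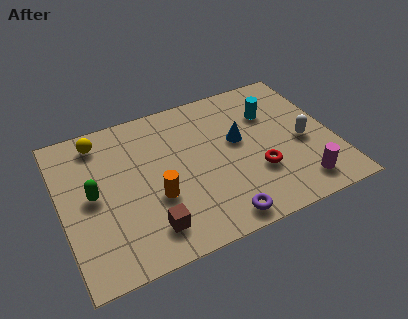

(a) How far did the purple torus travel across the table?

0.6

The purple torus moved from about (5.1, 0.9) to (5.7, 0.8), a distance of √(0.6² + 0.1²) ≈ 0.6.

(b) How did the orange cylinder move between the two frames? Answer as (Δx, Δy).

(0.5, 1.7)

The orange cylinder was at about (3.0, 1.0) and moved to about (3.5, 2.7).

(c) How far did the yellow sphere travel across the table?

2.2

From (0.8, 4.2) to (1.7, 6.2), the yellow sphere covered √(0.9² + 2.0²) ≈ 2.2 units.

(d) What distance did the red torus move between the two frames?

1.1

From (6.7, 1.5) to (7.4, 2.4), the red torus covered √(0.7² + 0.9²) ≈ 1.1 units.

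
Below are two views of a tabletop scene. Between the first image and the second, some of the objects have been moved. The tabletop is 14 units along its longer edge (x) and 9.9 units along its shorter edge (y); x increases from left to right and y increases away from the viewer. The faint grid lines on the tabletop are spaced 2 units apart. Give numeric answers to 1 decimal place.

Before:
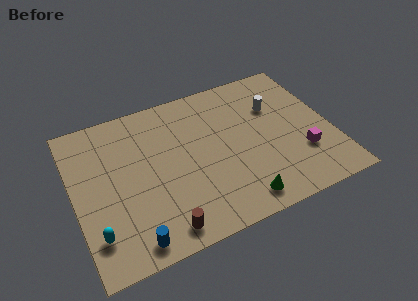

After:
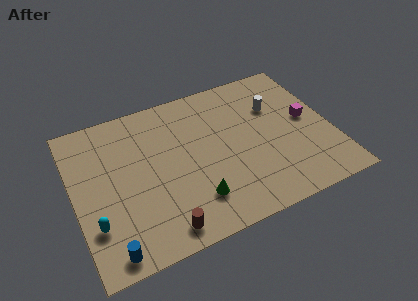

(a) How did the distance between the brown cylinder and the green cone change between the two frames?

-2.0

They were about 4.2 units apart before and 2.2 after — 2.0 units closer together.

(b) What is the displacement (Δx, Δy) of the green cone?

(-2.3, 1.0)

The green cone was at about (8.5, 1.3) and moved to about (6.2, 2.3).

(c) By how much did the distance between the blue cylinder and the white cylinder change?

+1.1

Before: roughly 10.2 units apart; after: 11.3. That's 1.1 units further apart.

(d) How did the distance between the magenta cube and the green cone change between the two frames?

+3.1

They were about 4.1 units apart before and 7.2 after — 3.1 units further apart.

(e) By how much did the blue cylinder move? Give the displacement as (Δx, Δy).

(-1.2, -0.1)

The blue cylinder started near (2.7, 1.1) and ended near (1.5, 1.0).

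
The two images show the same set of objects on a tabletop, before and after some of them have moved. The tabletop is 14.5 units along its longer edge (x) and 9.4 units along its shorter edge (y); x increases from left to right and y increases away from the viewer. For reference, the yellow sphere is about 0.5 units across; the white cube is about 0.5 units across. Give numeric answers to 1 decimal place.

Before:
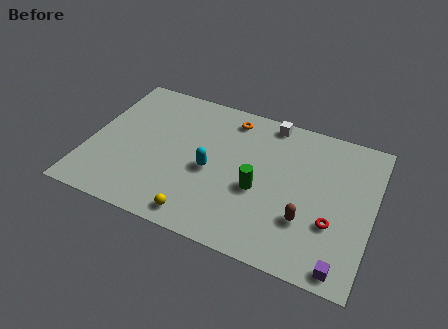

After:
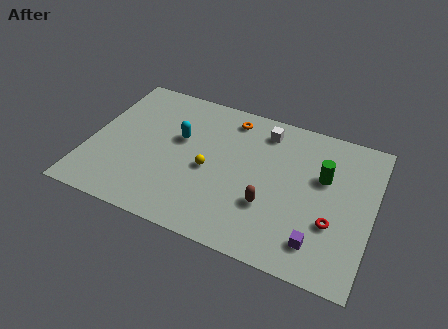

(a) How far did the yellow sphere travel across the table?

3.1

The yellow sphere was near (6.1, 1.1) before and (6.2, 4.2) after, so it travelled √(0.1² + 3.1²) ≈ 3.1 units.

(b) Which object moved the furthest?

the green cylinder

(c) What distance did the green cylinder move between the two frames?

3.7

From (8.8, 3.9) to (11.9, 5.9), the green cylinder covered √(3.1² + 2.0²) ≈ 3.7 units.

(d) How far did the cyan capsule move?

2.3

From (6.3, 4.2) to (4.5, 5.7), the cyan capsule covered √(1.8² + 1.5²) ≈ 2.3 units.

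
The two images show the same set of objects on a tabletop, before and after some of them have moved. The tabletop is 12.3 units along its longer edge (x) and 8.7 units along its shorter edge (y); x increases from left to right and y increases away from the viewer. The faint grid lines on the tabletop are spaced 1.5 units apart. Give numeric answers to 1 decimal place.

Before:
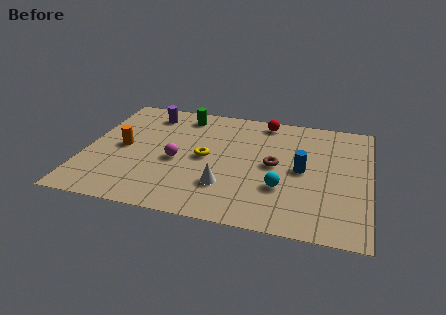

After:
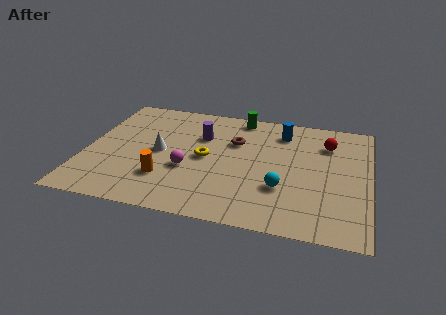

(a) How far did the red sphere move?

3.0

From (7.6, 7.7) to (10.4, 6.5), the red sphere covered √(2.8² + 1.2²) ≈ 3.0 units.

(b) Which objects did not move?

the yellow torus and the cyan sphere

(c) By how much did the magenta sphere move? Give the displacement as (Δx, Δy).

(0.5, -0.5)

The magenta sphere started near (4.0, 3.8) and ended near (4.5, 3.3).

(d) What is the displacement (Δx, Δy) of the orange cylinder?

(2.0, -1.9)

The orange cylinder was at about (1.6, 4.3) and moved to about (3.6, 2.4).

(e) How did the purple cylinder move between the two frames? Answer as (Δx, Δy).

(2.4, -1.3)

The purple cylinder was at about (2.5, 7.2) and moved to about (4.9, 5.9).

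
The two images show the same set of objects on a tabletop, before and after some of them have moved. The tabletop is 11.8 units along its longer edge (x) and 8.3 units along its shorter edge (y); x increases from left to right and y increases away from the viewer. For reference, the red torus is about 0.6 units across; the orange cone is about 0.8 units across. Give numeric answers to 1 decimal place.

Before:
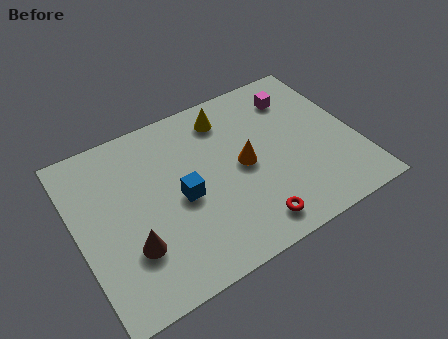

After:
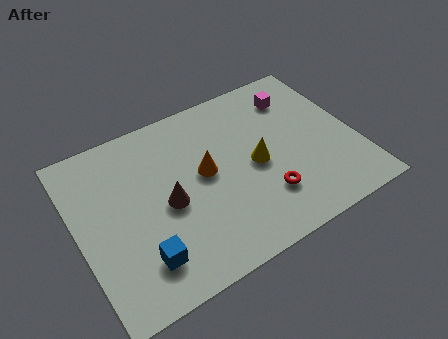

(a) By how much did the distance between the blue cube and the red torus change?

+1.7

They were about 3.6 units apart before and 5.3 after — 1.7 units further apart.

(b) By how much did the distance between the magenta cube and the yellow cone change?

+0.4

The distance was about 3.0 in the first image and 3.4 in the second, so they moved 0.4 units further apart.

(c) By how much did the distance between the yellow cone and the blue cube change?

+1.8

The distance was about 3.8 in the first image and 5.6 in the second, so they moved 1.8 units further apart.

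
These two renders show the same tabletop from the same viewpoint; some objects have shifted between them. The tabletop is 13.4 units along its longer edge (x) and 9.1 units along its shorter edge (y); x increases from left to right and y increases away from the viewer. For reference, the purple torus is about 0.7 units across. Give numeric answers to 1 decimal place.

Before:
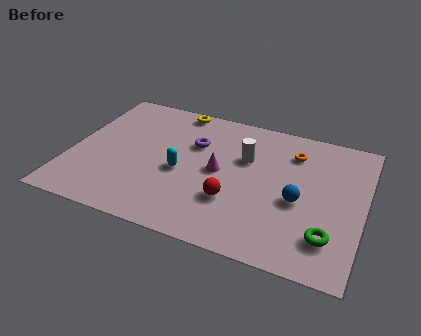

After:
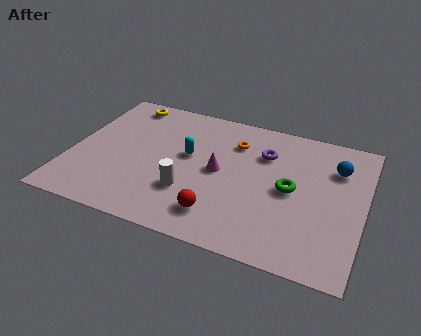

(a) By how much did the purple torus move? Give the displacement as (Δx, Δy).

(3.2, 0.4)

The purple torus started near (5.5, 6.1) and ended near (8.7, 6.5).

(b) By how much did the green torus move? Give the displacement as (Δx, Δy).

(-1.9, 2.4)

The green torus started near (12.0, 2.1) and ended near (10.1, 4.5).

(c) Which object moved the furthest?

the white cylinder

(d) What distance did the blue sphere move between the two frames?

3.1

The blue sphere moved from about (10.5, 3.9) to (12.0, 6.6), a distance of √(1.5² + 2.7²) ≈ 3.1.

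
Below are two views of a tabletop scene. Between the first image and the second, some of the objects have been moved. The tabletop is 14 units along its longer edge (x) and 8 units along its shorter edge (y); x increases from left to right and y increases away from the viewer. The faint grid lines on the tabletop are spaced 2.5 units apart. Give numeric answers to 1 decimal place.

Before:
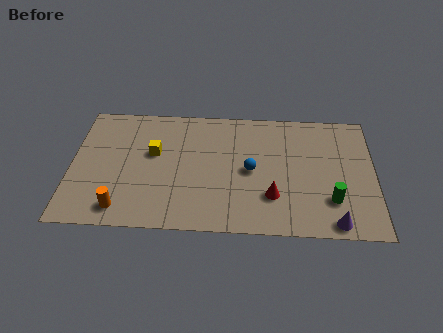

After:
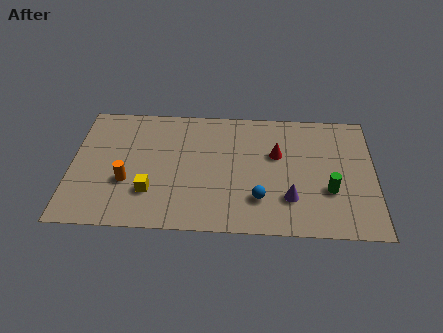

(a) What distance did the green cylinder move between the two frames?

0.6

The green cylinder was near (12.0, 2.2) before and (11.9, 2.8) after, so it travelled √(0.1² + 0.6²) ≈ 0.6 units.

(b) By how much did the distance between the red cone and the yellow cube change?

+0.4

They were about 6.0 units apart before and 6.4 after — 0.4 units further apart.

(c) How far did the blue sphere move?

1.8

The blue sphere was near (8.3, 3.9) before and (8.7, 2.1) after, so it travelled √(0.4² + 1.8²) ≈ 1.8 units.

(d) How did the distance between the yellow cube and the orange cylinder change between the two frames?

-2.6

The distance was about 3.9 in the first image and 1.3 in the second, so they moved 2.6 units closer together.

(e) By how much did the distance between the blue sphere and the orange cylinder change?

-0.3

They were about 6.5 units apart before and 6.2 after — 0.3 units closer together.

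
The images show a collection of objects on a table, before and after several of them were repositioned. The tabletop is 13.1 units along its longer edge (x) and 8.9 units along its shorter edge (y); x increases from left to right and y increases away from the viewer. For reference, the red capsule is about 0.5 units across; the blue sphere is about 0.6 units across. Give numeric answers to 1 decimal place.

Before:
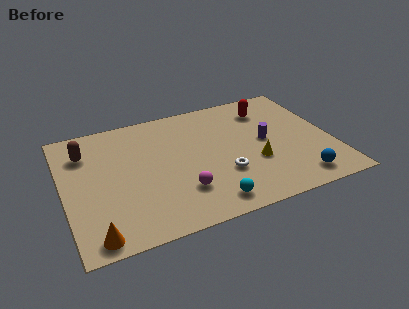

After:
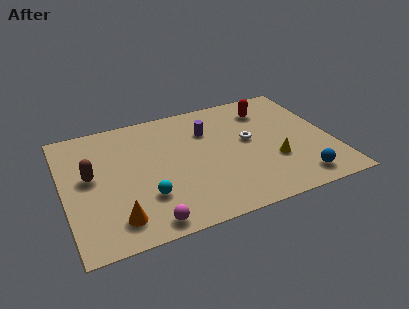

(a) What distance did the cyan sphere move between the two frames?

3.2

The cyan sphere moved from about (6.7, 1.2) to (3.8, 2.6), a distance of √(2.9² + 1.4²) ≈ 3.2.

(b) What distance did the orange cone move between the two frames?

1.3

From (1.2, 0.9) to (2.3, 1.6), the orange cone covered √(1.1² + 0.7²) ≈ 1.3 units.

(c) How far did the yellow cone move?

0.9

The yellow cone was near (9.2, 3.2) before and (10.1, 3.0) after, so it travelled √(0.9² + 0.2²) ≈ 0.9 units.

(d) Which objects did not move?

the blue sphere and the red capsule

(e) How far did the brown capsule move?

1.8

The brown capsule moved from about (1.2, 6.7) to (1.3, 4.9), a distance of √(0.1² + 1.8²) ≈ 1.8.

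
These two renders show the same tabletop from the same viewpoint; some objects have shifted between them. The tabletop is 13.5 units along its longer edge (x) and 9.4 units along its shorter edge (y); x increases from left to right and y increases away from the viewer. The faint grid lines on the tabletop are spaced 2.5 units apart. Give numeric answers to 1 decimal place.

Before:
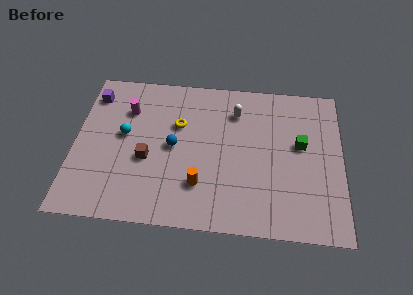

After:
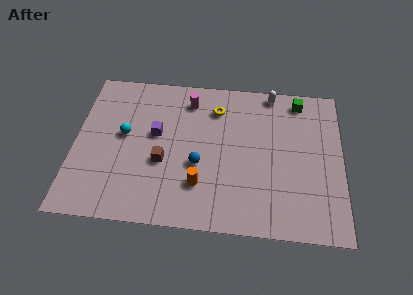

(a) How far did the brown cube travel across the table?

0.8

The brown cube moved from about (3.7, 3.8) to (4.5, 3.7), a distance of √(0.8² + 0.1²) ≈ 0.8.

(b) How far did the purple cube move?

4.0

The purple cube moved from about (0.8, 7.6) to (4.1, 5.4), a distance of √(3.3² + 2.2²) ≈ 4.0.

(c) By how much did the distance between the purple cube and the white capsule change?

-0.7

Before: roughly 7.3 units apart; after: 6.6. That's 0.7 units closer together.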